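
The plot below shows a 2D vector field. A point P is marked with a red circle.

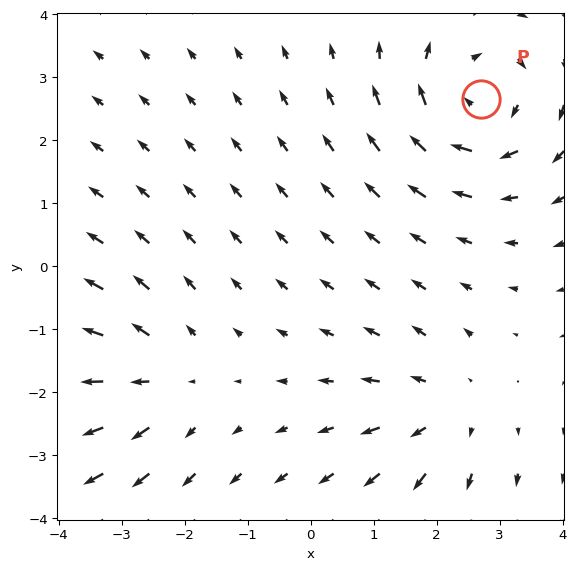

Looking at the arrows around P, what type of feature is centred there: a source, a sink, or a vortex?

vortex

At P (2.7, 2.7) the arrows circulate clockwise. Divergence ≈0, curl about -4 — near-zero divergence with nonzero curl is a vortex.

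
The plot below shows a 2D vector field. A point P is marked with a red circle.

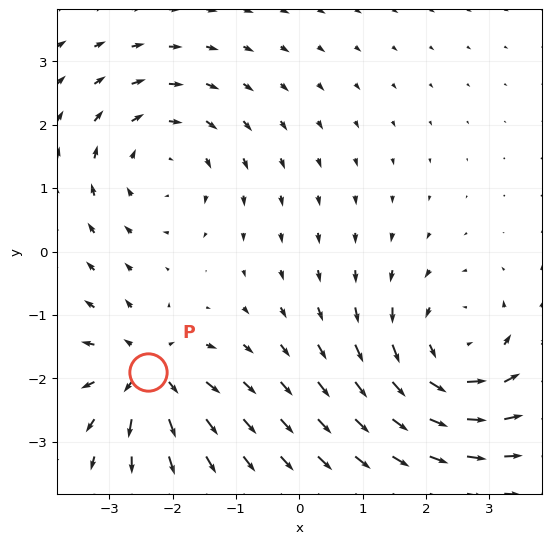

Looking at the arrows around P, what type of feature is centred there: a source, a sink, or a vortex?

At P (-2.4, -1.9) the arrows spread outward. Divergence about +5, curl ≈0 — positive divergence with near-zero curl is a source.

source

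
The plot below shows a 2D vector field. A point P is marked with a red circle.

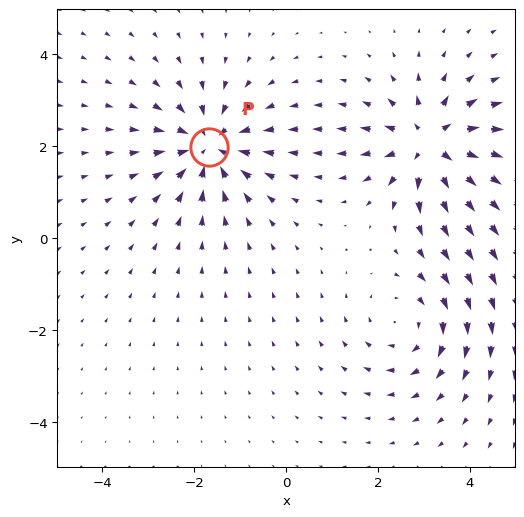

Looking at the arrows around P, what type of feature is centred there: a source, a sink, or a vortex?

sink

At P (-1.7, 2.0) the arrows converge inward. Divergence about -5, curl ≈0 — negative divergence with near-zero curl is a sink.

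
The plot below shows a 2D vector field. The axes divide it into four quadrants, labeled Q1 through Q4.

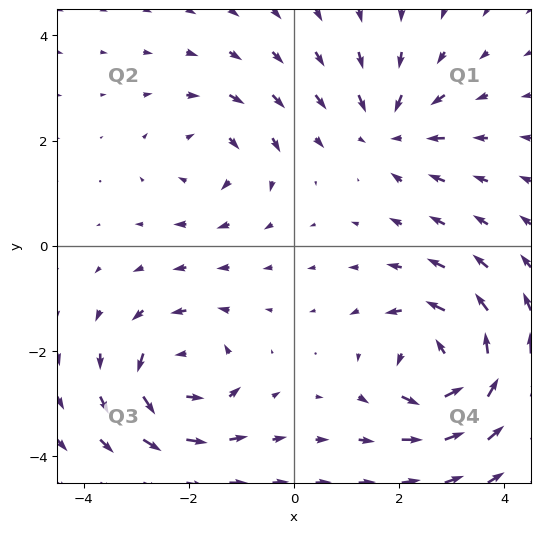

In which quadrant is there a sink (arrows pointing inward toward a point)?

Q1

The sink sits at approximately (1.8, 2.2), which lies in quadrant Q1. The divergence there is about -4, negative as expected for a sink.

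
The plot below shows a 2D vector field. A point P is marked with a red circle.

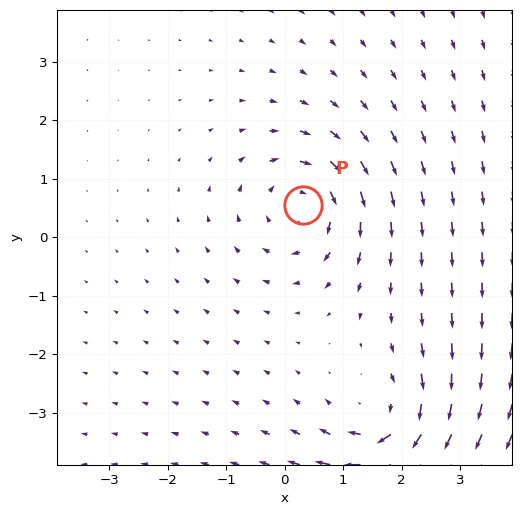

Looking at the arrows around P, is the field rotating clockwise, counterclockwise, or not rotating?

Near P at (0.3, 0.5) the arrows circulate clockwise. The curl (z-component) there is about -4; negative curl means clockwise rotation.

clockwise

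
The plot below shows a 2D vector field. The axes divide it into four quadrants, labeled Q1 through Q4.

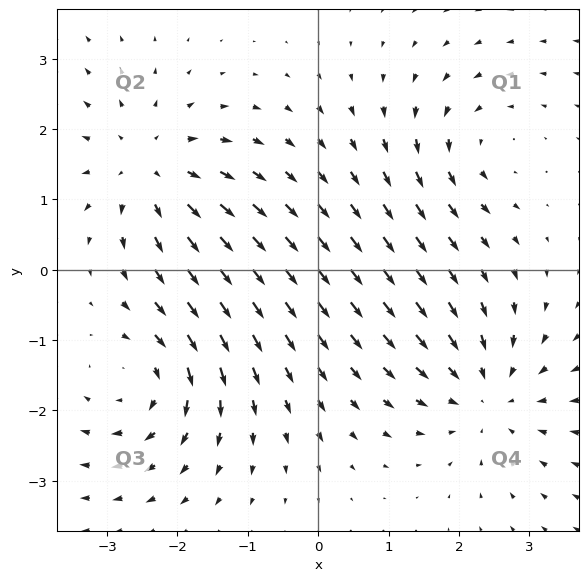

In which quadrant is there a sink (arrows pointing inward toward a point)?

Q4

The sink sits at approximately (2.4, -1.8), which lies in quadrant Q4. The divergence there is about -5, negative as expected for a sink.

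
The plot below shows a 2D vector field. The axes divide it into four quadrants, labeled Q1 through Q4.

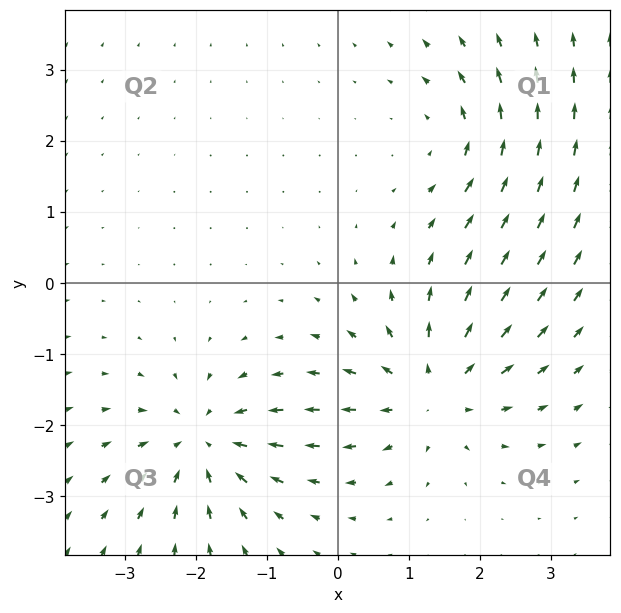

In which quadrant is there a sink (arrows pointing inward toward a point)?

Q3

The sink sits at approximately (-1.9, -2.2), which lies in quadrant Q3. The divergence there is about -4, negative as expected for a sink.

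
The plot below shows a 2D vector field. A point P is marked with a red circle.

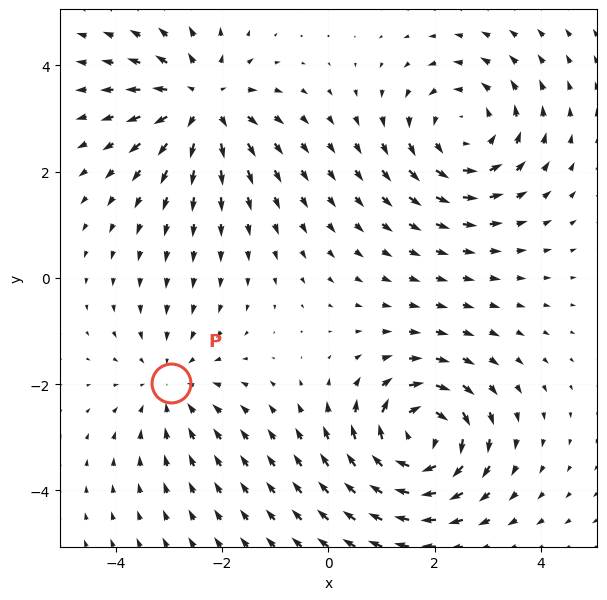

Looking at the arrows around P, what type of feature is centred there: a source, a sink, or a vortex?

At P (-3.0, -2.0) the arrows converge inward. Divergence about -2, curl ≈0 — negative divergence with near-zero curl is a sink.

sink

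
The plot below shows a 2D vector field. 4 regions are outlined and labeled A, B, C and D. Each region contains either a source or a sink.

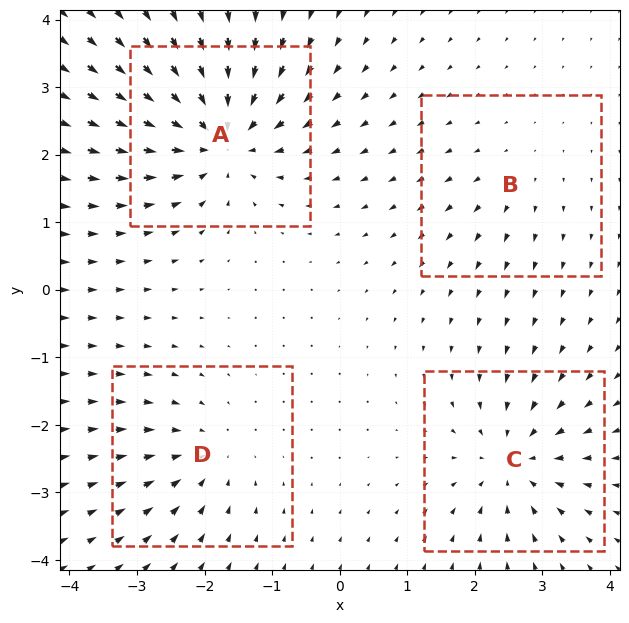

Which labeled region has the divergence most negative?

A

Divergence at each region's feature centre — A: about -7, B: about +2, C: about -5, D: about -4. Region A is most negative.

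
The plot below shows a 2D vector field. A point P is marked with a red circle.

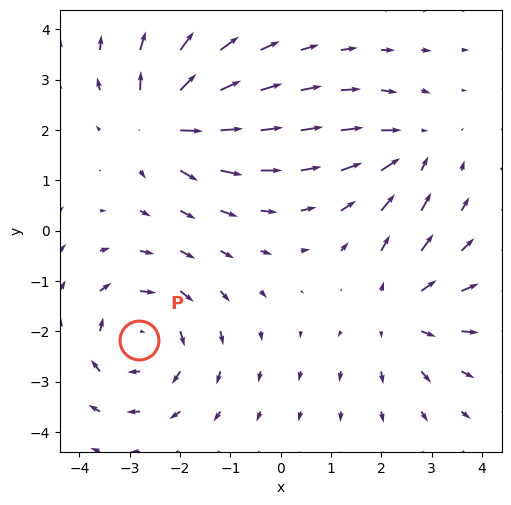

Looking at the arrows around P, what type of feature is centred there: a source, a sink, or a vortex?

vortex

At P (-2.8, -2.2) the arrows circulate clockwise. Divergence ≈0, curl about -3 — near-zero divergence with nonzero curl is a vortex.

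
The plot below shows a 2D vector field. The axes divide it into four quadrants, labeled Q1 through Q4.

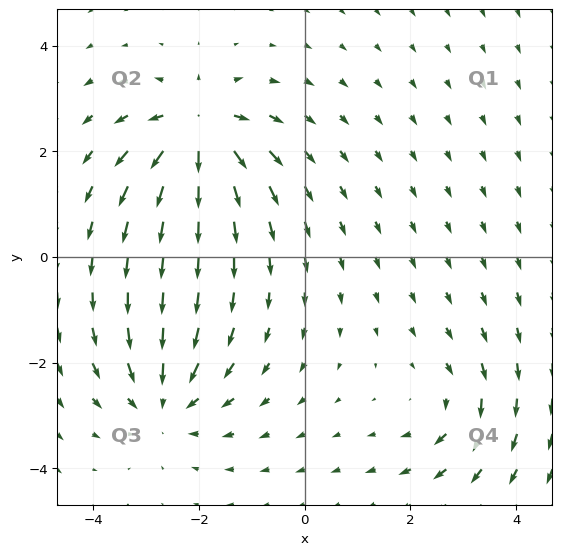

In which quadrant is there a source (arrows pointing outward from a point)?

Q2

The source sits at approximately (-2.0, 2.4), which lies in quadrant Q2. The divergence there is about +6, positive as expected for a source.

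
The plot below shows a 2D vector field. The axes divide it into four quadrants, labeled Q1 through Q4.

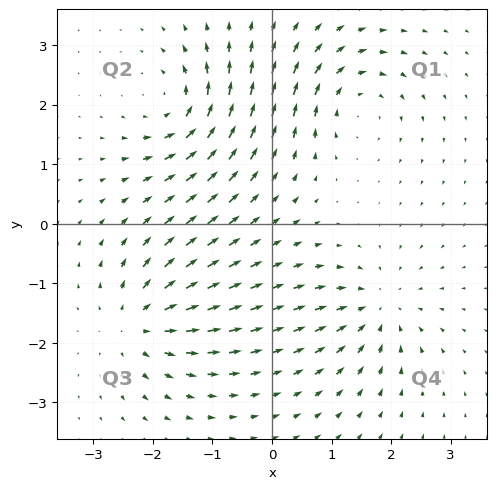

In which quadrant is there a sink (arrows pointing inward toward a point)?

The sink sits at approximately (1.8, -1.4), which lies in quadrant Q4. The divergence there is about -5, negative as expected for a sink.

Q4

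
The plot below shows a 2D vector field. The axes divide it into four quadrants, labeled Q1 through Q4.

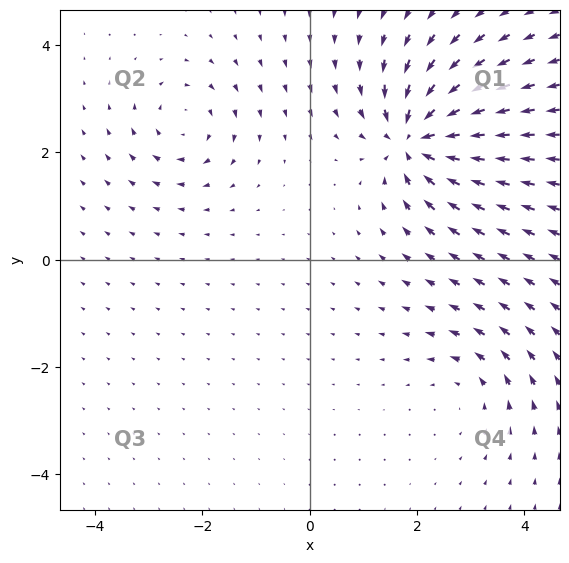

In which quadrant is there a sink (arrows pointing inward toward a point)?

Q1

The sink sits at approximately (2.0, 2.2), which lies in quadrant Q1. The divergence there is about -7, negative as expected for a sink.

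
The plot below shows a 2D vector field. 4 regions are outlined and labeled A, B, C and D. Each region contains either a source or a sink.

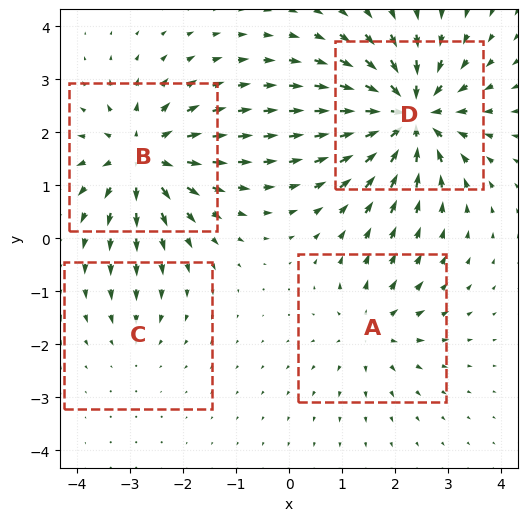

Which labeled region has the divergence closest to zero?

C

Divergence at each region's feature centre — A: about +4, B: about +7, C: about -2, D: about -8. Region C is closest to zero.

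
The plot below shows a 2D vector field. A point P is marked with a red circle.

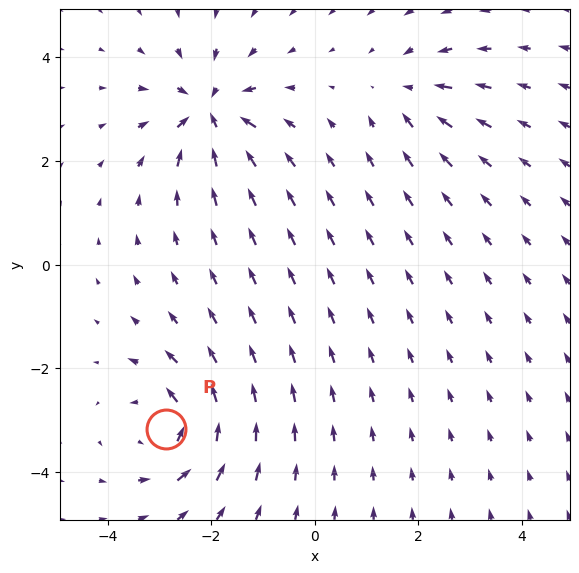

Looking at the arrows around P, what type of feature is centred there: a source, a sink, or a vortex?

At P (-2.9, -3.2) the arrows circulate counterclockwise. Divergence ≈0, curl about +5 — near-zero divergence with nonzero curl is a vortex.

vortex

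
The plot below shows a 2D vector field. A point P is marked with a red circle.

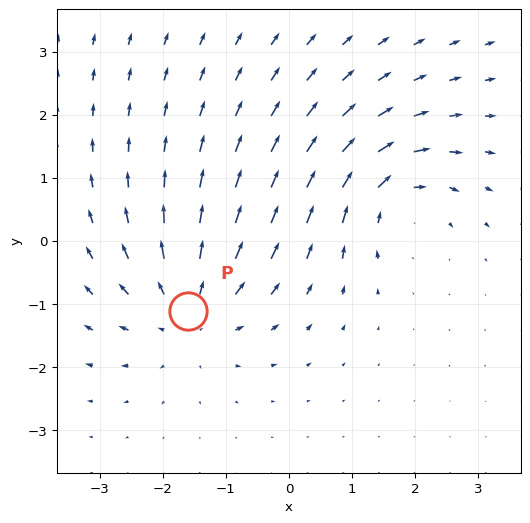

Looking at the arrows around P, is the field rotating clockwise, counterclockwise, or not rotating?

not rotating

Near P at (-1.6, -1.1) the arrows show no circulation. The curl there is ≈0.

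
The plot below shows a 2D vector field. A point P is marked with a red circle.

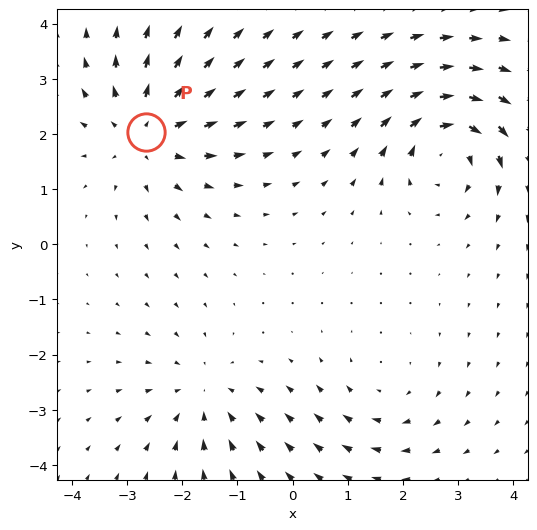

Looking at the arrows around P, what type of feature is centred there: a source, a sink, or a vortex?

At P (-2.7, 2.0) the arrows spread outward. Divergence about +5, curl ≈0 — positive divergence with near-zero curl is a source.

source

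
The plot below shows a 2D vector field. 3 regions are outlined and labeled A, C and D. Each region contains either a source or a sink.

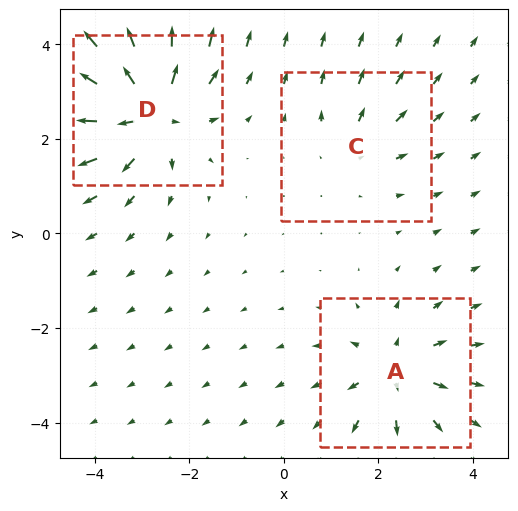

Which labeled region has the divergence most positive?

Divergence at each region's feature centre — A: about +4, C: about +2, D: about +5. Region D is most positive.

D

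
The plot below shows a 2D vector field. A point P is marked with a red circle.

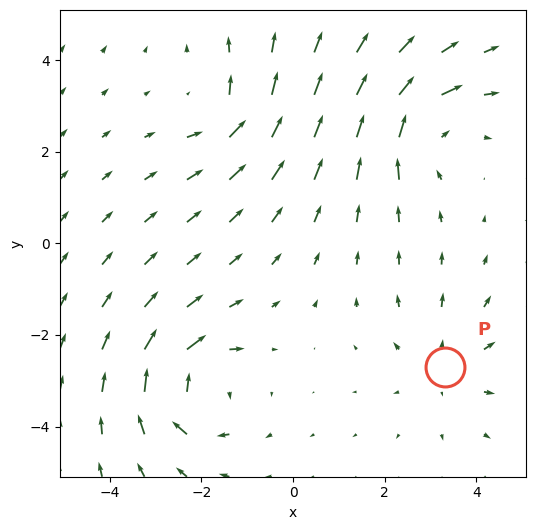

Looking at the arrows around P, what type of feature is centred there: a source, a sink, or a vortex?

source

At P (3.3, -2.7) the arrows spread outward. Divergence about +2, curl ≈0 — positive divergence with near-zero curl is a source.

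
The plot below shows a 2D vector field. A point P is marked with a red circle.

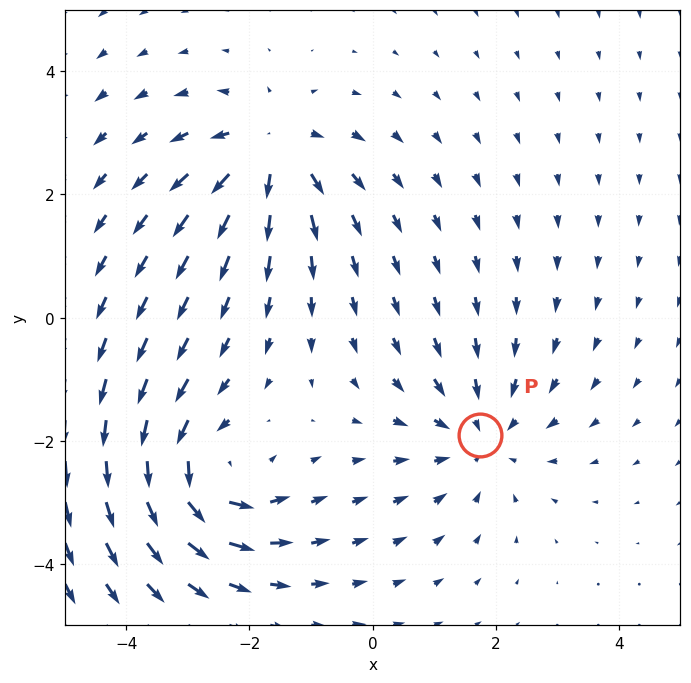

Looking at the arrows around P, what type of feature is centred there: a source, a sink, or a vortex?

sink

At P (1.7, -1.9) the arrows converge inward. Divergence about -3, curl ≈0 — negative divergence with near-zero curl is a sink.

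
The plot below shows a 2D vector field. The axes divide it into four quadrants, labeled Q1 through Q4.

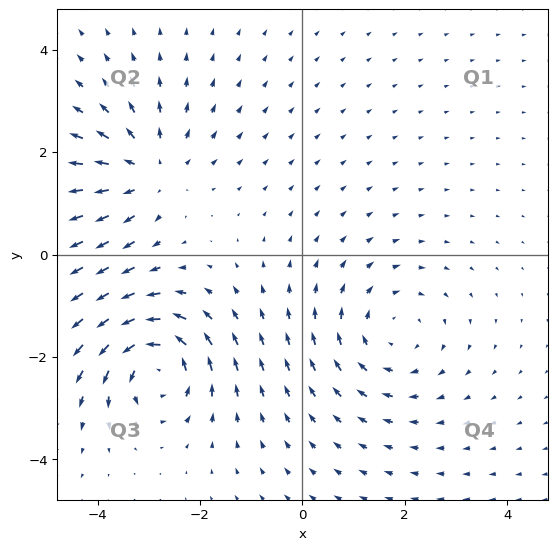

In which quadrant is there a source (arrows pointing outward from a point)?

The source sits at approximately (-3.0, 1.6), which lies in quadrant Q2. The divergence there is about +4, positive as expected for a source.

Q2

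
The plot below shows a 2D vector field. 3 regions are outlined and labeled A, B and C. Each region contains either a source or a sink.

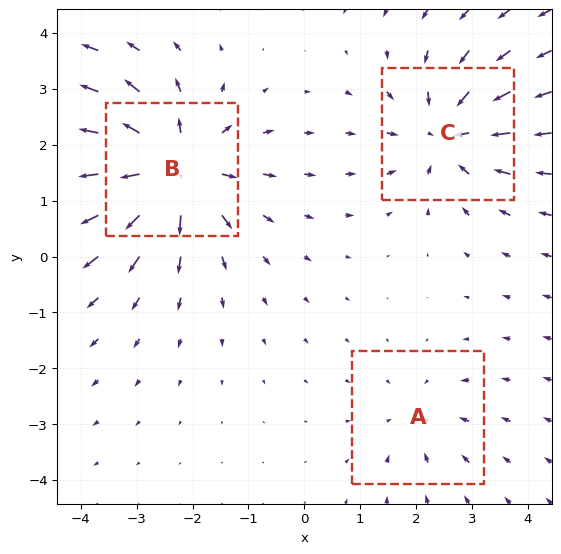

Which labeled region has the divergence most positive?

Divergence at each region's feature centre — A: about -2, B: about +5, C: about -4. Region B is most positive.

B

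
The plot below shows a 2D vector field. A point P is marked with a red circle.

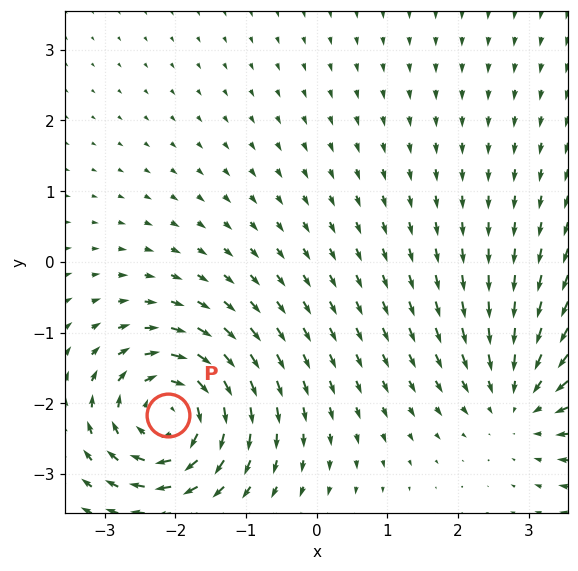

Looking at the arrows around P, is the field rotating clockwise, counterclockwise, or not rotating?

clockwise

Near P at (-2.1, -2.2) the arrows circulate clockwise. The curl (z-component) there is about -5; negative curl means clockwise rotation.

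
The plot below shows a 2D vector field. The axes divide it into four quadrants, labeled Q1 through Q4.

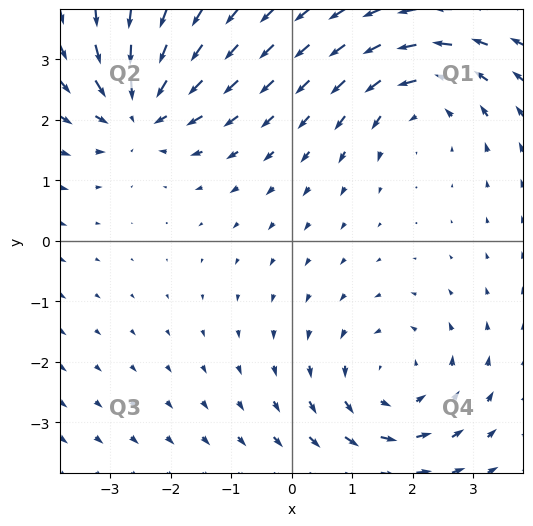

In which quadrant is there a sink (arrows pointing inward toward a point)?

The sink sits at approximately (-2.5, 2.2), which lies in quadrant Q2. The divergence there is about -4, negative as expected for a sink.

Q2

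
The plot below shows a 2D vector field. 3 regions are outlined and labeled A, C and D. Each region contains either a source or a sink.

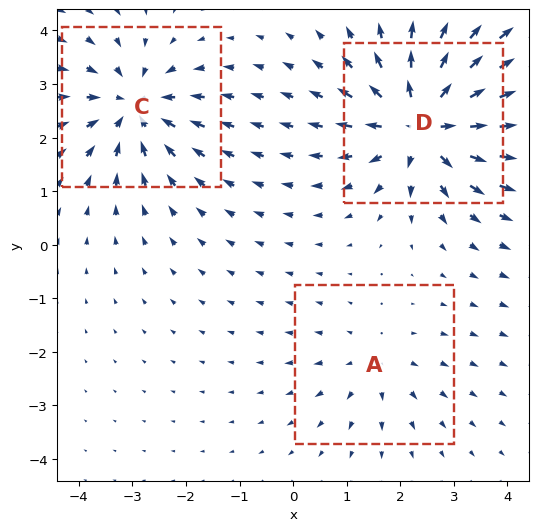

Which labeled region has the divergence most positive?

D

Divergence at each region's feature centre — A: about +2, C: about -4, D: about +5. Region D is most positive.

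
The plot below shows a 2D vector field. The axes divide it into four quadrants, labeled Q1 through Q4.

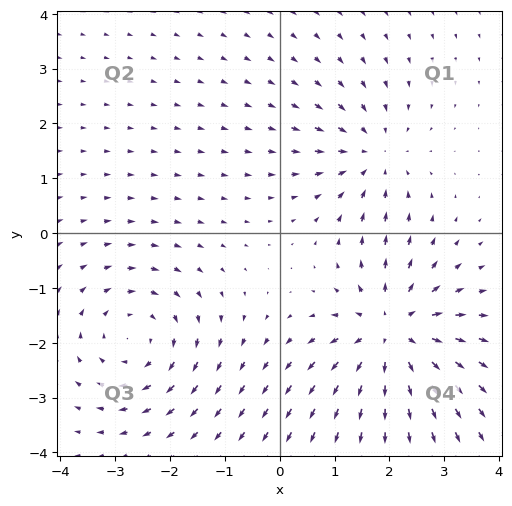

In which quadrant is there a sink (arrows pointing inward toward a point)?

Q1

The sink sits at approximately (1.7, 1.4), which lies in quadrant Q1. The divergence there is about -4, negative as expected for a sink.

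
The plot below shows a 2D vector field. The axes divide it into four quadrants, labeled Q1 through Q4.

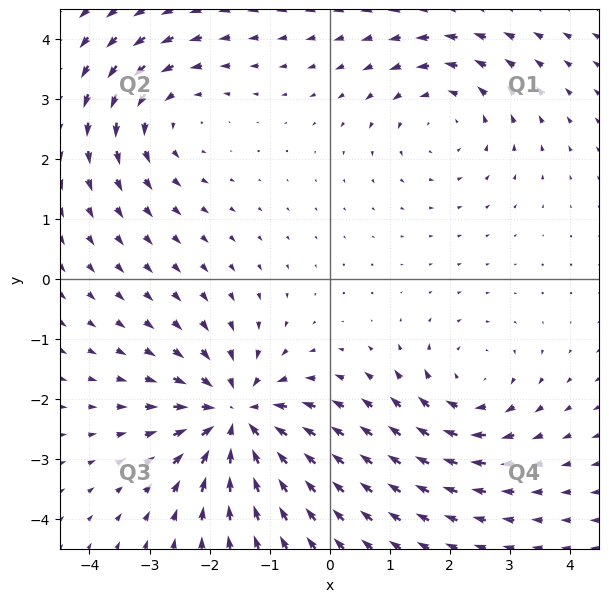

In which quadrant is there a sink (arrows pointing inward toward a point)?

The sink sits at approximately (-1.5, -2.3), which lies in quadrant Q3. The divergence there is about -5, negative as expected for a sink.

Q3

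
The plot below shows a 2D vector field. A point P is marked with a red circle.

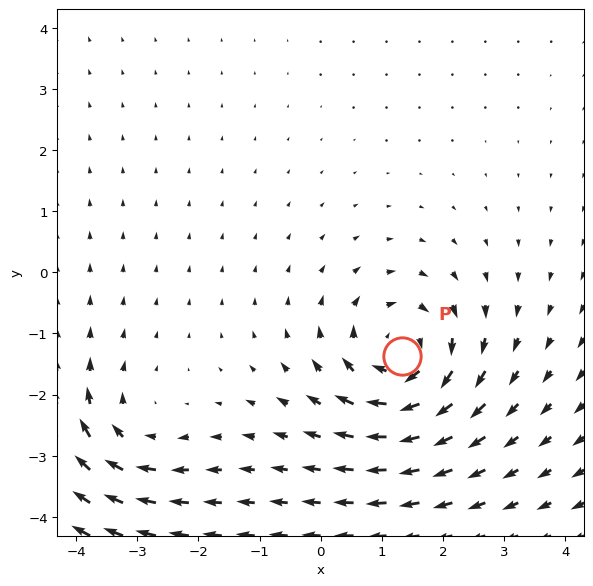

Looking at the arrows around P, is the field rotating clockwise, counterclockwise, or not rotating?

clockwise

Near P at (1.3, -1.4) the arrows circulate clockwise. The curl (z-component) there is about -5; negative curl means clockwise rotation.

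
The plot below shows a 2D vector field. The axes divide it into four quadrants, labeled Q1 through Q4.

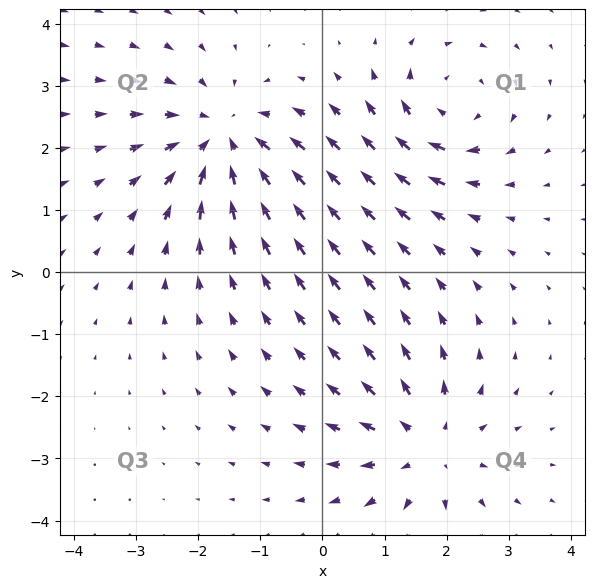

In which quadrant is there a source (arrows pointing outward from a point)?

The source sits at approximately (1.7, -2.8), which lies in quadrant Q4. The divergence there is about +4, positive as expected for a source.

Q4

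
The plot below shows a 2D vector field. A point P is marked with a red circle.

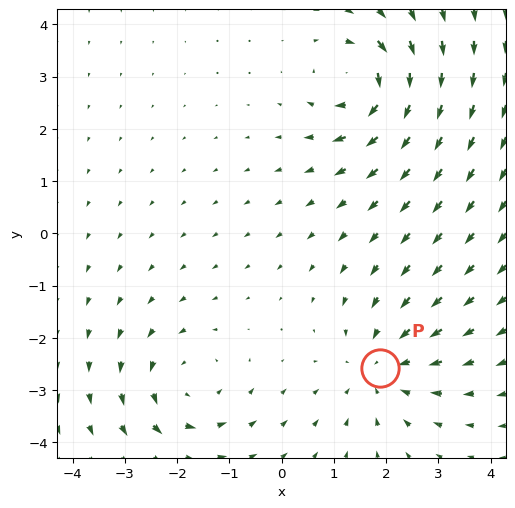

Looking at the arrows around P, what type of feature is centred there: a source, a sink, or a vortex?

At P (1.9, -2.6) the arrows converge inward. Divergence about -4, curl ≈0 — negative divergence with near-zero curl is a sink.

sink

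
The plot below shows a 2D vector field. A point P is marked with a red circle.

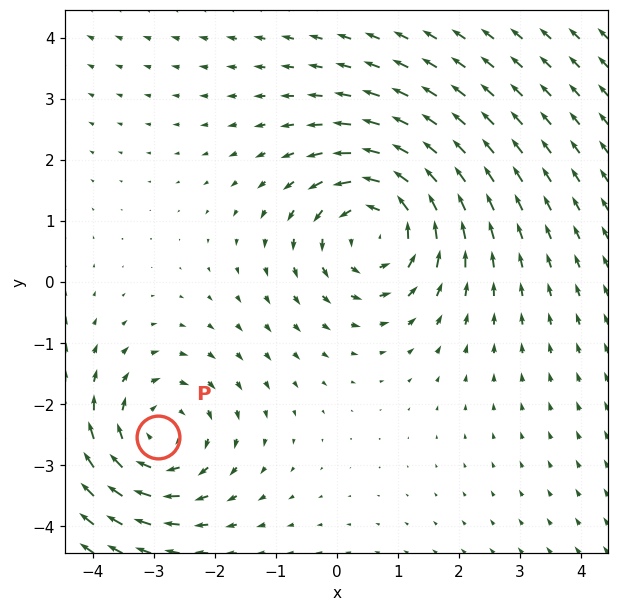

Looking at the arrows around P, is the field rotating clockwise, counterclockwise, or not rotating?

clockwise

Near P at (-2.9, -2.5) the arrows circulate clockwise. The curl (z-component) there is about -3; negative curl means clockwise rotation.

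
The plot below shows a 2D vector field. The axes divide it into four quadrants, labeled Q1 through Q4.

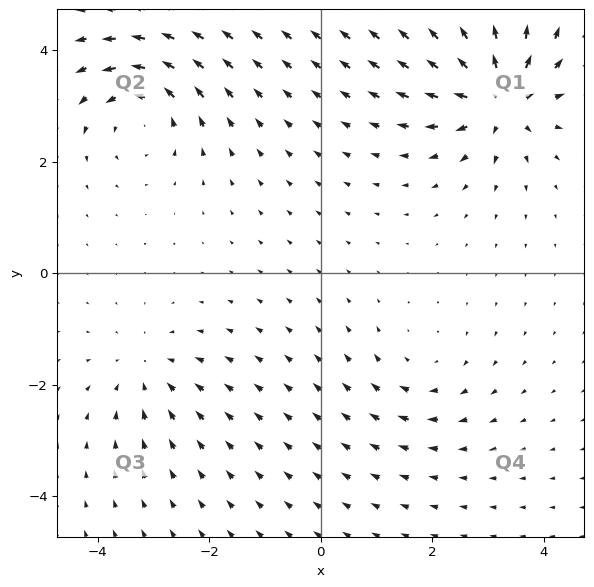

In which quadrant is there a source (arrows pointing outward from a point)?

The source sits at approximately (3.2, 3.2), which lies in quadrant Q1. The divergence there is about +7, positive as expected for a source.

Q1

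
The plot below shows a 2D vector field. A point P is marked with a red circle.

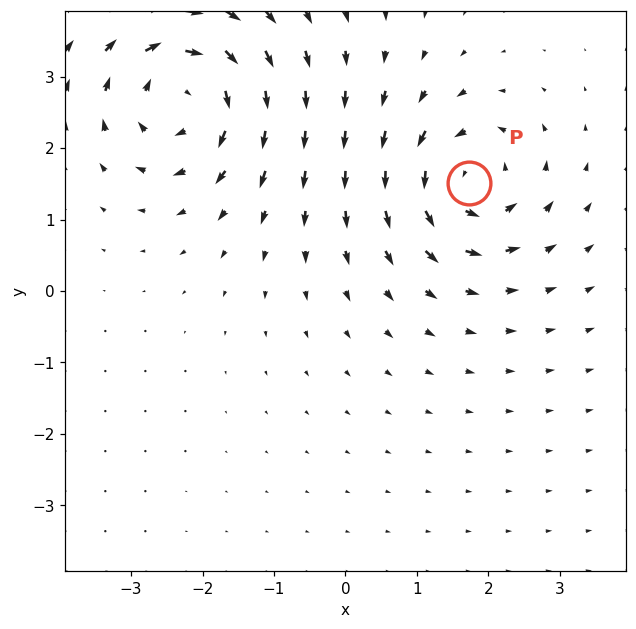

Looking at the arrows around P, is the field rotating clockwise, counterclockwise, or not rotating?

counterclockwise

Near P at (1.7, 1.5) the arrows circulate counterclockwise. The curl (z-component) there is about +4; positive curl means counterclockwise rotation.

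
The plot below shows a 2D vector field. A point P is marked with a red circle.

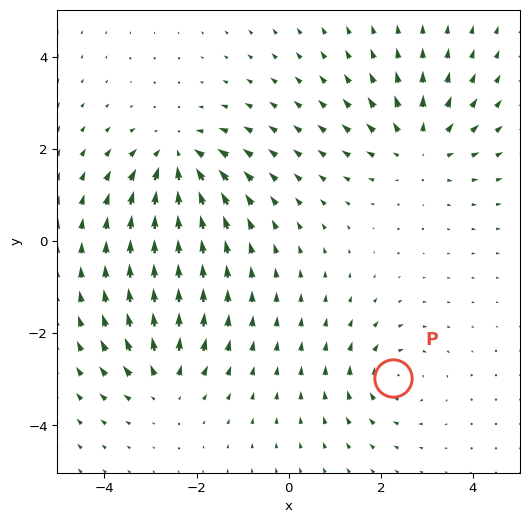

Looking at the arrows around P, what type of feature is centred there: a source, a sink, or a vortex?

At P (2.3, -3.0) the arrows circulate clockwise. Divergence ≈0, curl about -4 — near-zero divergence with nonzero curl is a vortex.

vortex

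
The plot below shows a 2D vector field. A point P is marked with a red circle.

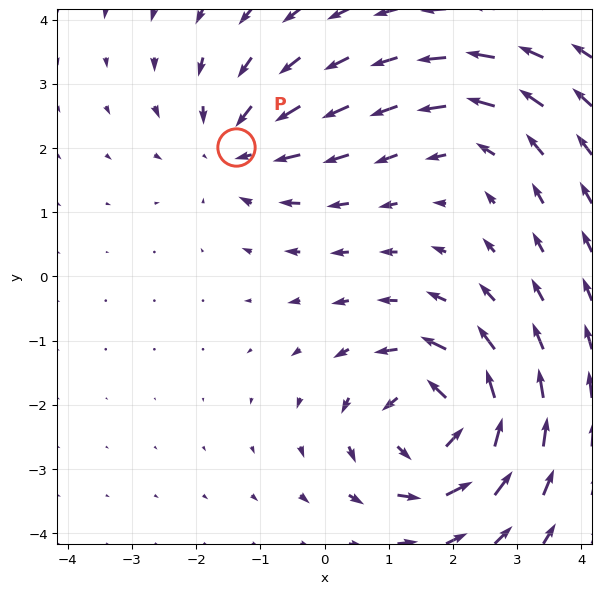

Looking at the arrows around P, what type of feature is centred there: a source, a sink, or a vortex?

At P (-1.4, 2.0) the arrows converge inward. Divergence about -3, curl ≈0 — negative divergence with near-zero curl is a sink.

sink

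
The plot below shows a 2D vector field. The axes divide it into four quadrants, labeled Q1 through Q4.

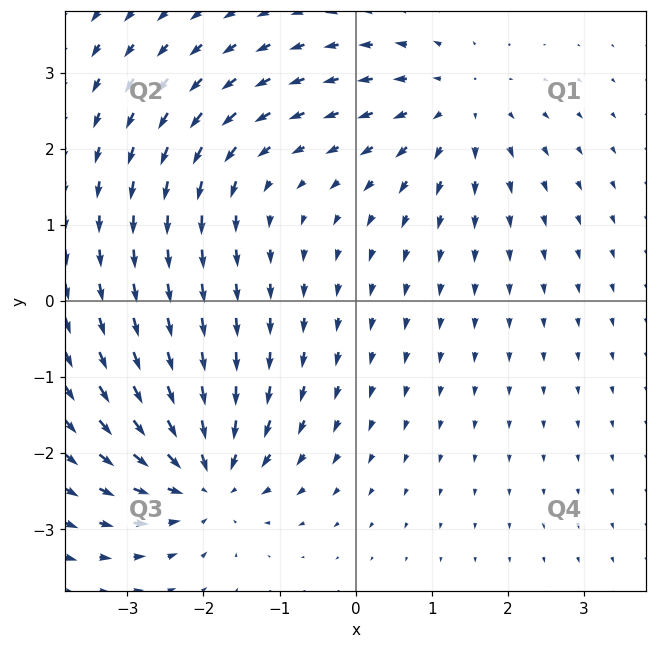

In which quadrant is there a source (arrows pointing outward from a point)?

Q1

The source sits at approximately (1.3, 2.6), which lies in quadrant Q1. The divergence there is about +4, positive as expected for a source.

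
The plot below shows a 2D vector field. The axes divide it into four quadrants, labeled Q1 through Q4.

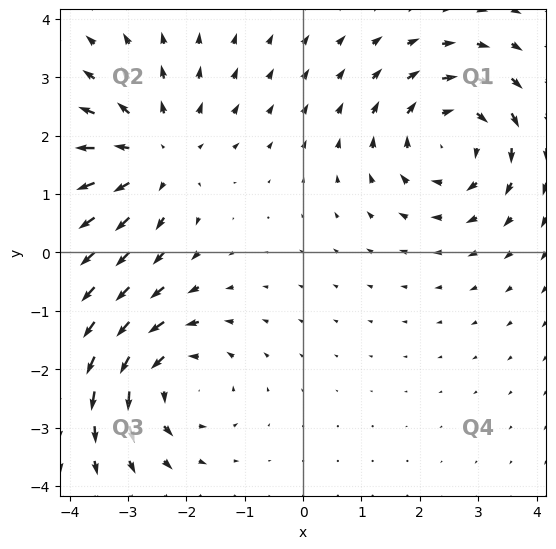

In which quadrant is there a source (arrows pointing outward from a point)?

Q2

The source sits at approximately (-2.5, 1.7), which lies in quadrant Q2. The divergence there is about +2, positive as expected for a source.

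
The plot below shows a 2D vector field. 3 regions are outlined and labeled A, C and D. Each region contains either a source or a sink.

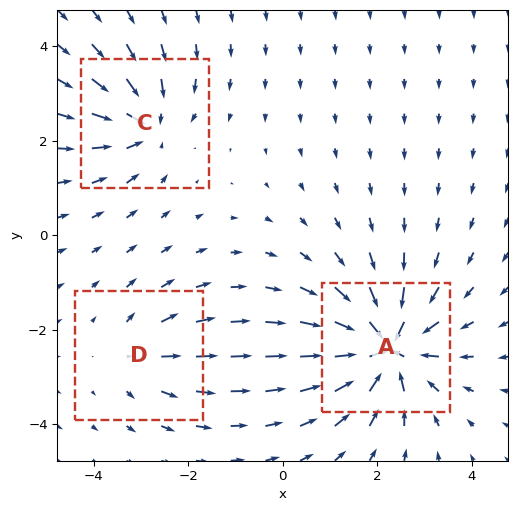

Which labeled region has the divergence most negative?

Divergence at each region's feature centre — A: about -7, C: about -4, D: about +3. Region A is most negative.

A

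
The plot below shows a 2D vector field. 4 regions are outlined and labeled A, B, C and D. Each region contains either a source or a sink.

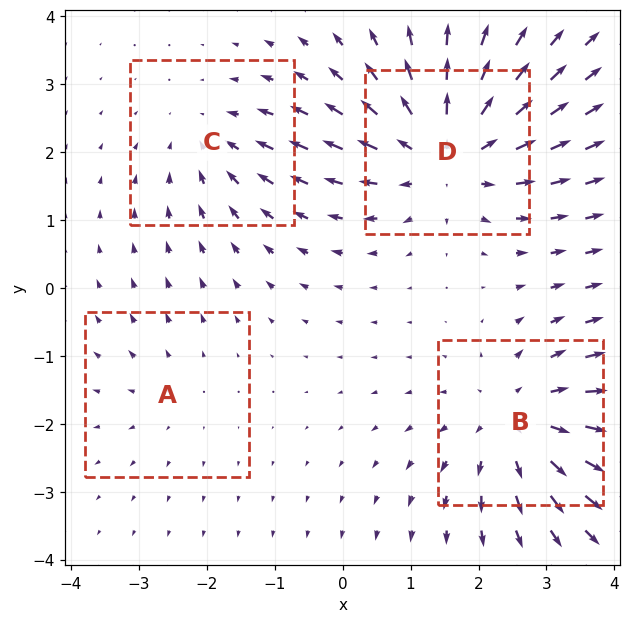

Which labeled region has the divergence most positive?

D

Divergence at each region's feature centre — A: about +2, B: about +5, C: about -3, D: about +6. Region D is most positive.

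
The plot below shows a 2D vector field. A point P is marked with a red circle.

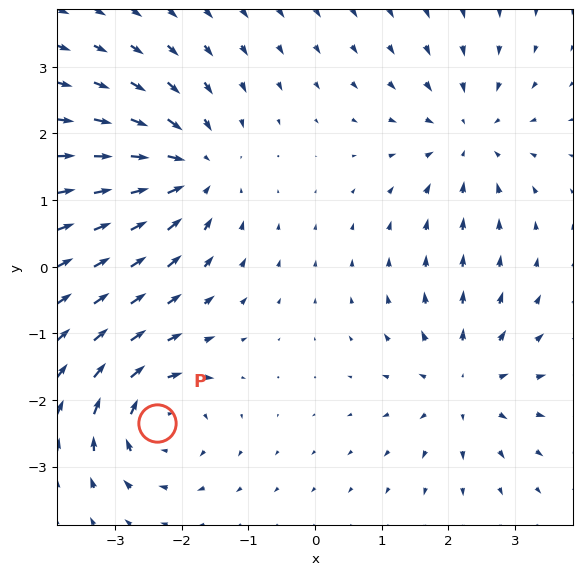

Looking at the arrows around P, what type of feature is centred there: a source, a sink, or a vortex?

At P (-2.4, -2.3) the arrows circulate clockwise. Divergence ≈0, curl about -5 — near-zero divergence with nonzero curl is a vortex.

vortex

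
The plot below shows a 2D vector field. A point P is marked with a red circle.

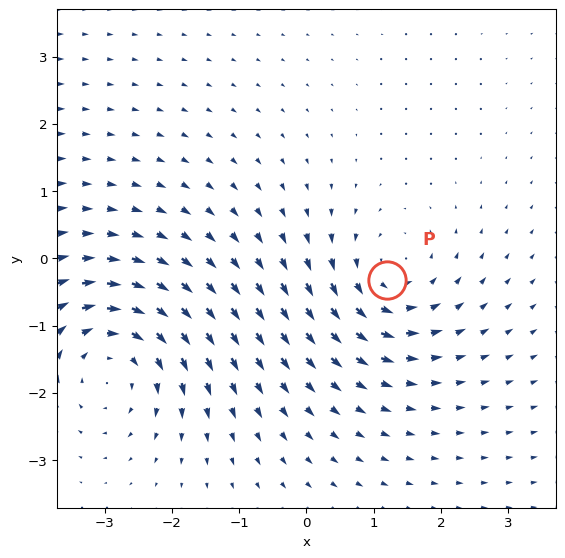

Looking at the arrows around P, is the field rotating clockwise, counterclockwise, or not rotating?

Near P at (1.2, -0.3) the arrows circulate counterclockwise. The curl (z-component) there is about +4; positive curl means counterclockwise rotation.

counterclockwise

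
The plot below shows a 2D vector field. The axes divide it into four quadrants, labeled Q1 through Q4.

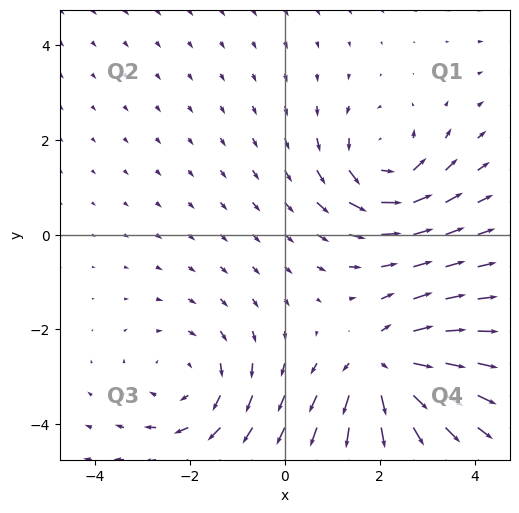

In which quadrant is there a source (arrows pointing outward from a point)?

Q4

The source sits at approximately (2.1, -2.8), which lies in quadrant Q4. The divergence there is about +5, positive as expected for a source.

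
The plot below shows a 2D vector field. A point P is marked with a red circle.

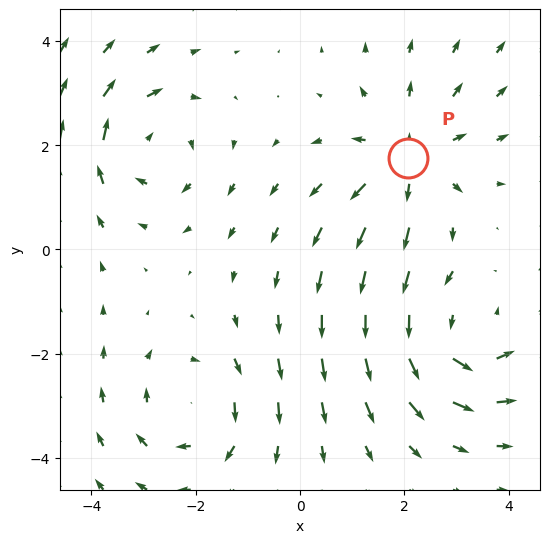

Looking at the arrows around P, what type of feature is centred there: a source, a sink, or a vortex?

source

At P (2.1, 1.8) the arrows spread outward. Divergence about +4, curl ≈0 — positive divergence with near-zero curl is a source.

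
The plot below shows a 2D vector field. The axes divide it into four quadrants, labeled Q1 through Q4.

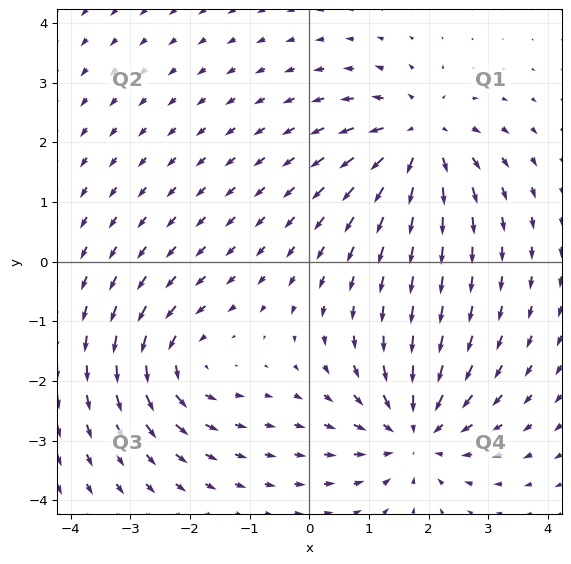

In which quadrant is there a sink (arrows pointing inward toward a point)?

Q4

The sink sits at approximately (1.8, -2.9), which lies in quadrant Q4. The divergence there is about -5, negative as expected for a sink.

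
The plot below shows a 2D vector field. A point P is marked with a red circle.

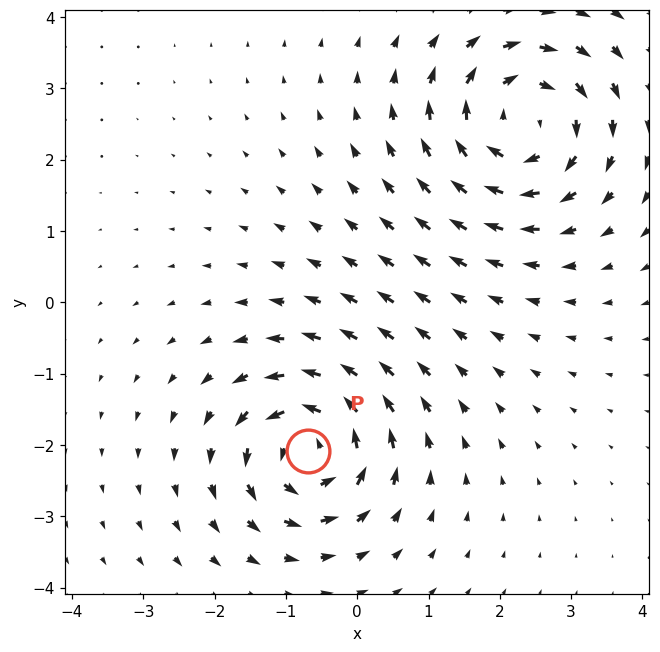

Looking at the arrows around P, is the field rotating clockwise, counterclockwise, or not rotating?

counterclockwise

Near P at (-0.7, -2.1) the arrows circulate counterclockwise. The curl (z-component) there is about +6; positive curl means counterclockwise rotation.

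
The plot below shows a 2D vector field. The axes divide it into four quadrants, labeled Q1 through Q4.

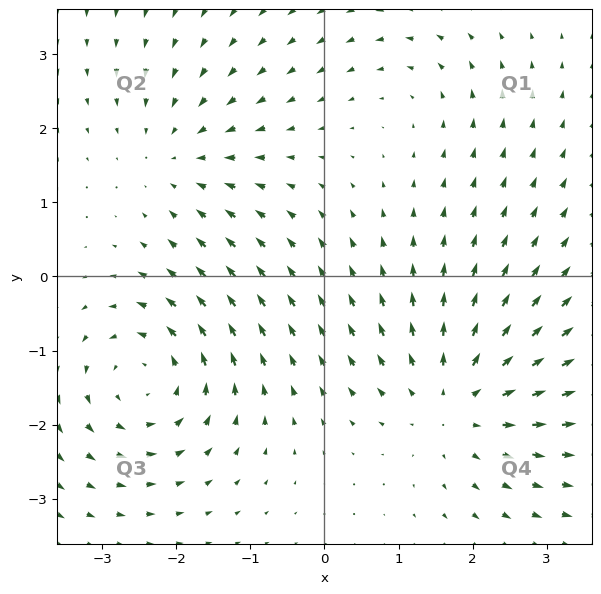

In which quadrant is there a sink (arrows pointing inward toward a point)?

Q2

The sink sits at approximately (-2.0, 1.6), which lies in quadrant Q2. The divergence there is about -3, negative as expected for a sink.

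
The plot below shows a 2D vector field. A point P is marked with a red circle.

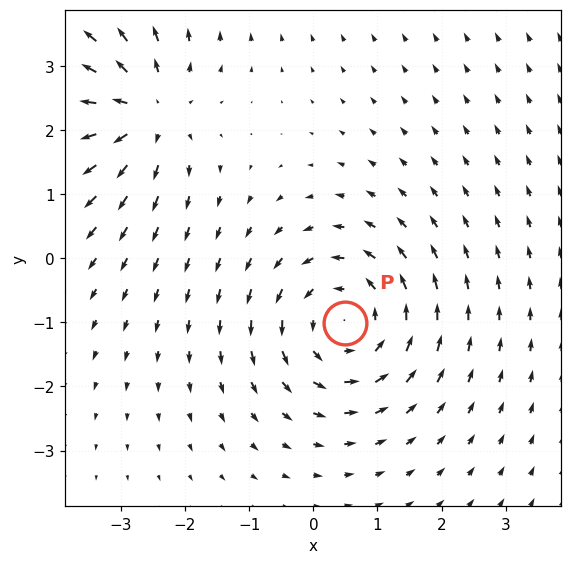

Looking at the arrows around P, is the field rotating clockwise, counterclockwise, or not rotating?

counterclockwise

Near P at (0.5, -1.0) the arrows circulate counterclockwise. The curl (z-component) there is about +4; positive curl means counterclockwise rotation.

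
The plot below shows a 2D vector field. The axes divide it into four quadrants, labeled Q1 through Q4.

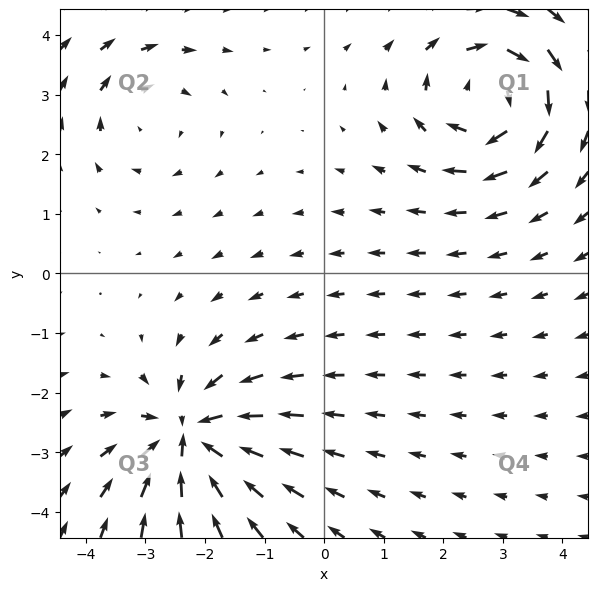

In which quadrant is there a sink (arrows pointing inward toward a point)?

Q3

The sink sits at approximately (-2.2, -2.8), which lies in quadrant Q3. The divergence there is about -6, negative as expected for a sink.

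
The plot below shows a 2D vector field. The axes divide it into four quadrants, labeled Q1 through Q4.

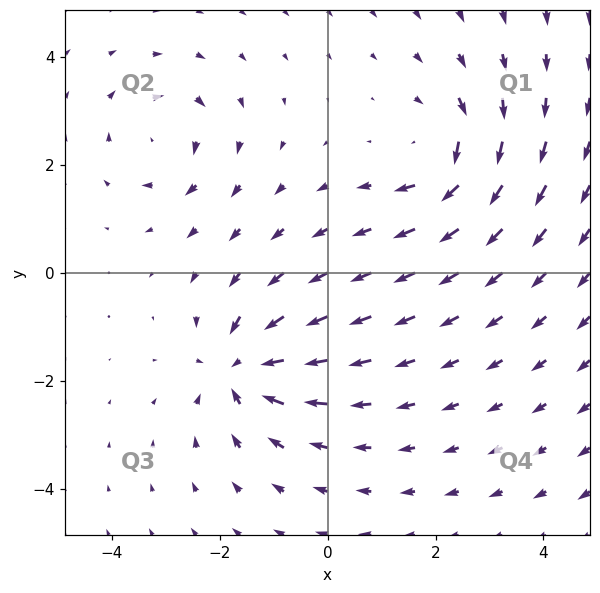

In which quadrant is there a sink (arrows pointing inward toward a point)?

Q3

The sink sits at approximately (-1.6, -1.8), which lies in quadrant Q3. The divergence there is about -6, negative as expected for a sink.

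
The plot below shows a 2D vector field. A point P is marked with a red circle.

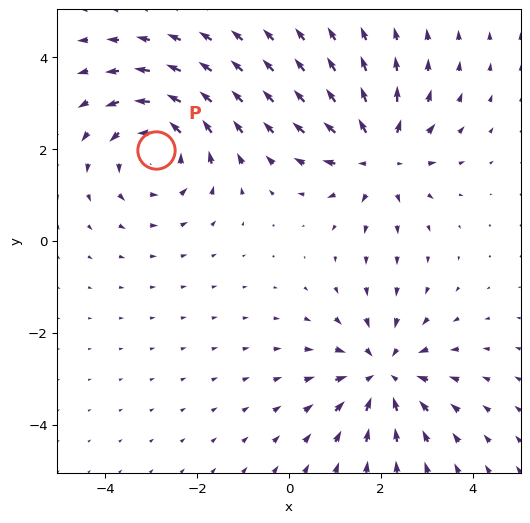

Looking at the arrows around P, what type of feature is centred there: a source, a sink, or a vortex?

vortex

At P (-2.9, 2.0) the arrows circulate counterclockwise. Divergence ≈0, curl about +4 — near-zero divergence with nonzero curl is a vortex.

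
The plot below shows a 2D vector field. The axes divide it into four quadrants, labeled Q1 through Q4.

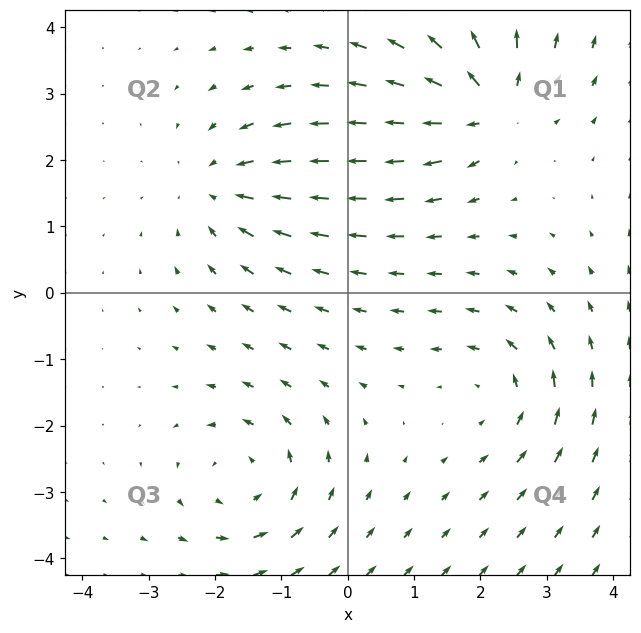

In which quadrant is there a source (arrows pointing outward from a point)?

Q1

The source sits at approximately (2.1, 2.8), which lies in quadrant Q1. The divergence there is about +6, positive as expected for a source.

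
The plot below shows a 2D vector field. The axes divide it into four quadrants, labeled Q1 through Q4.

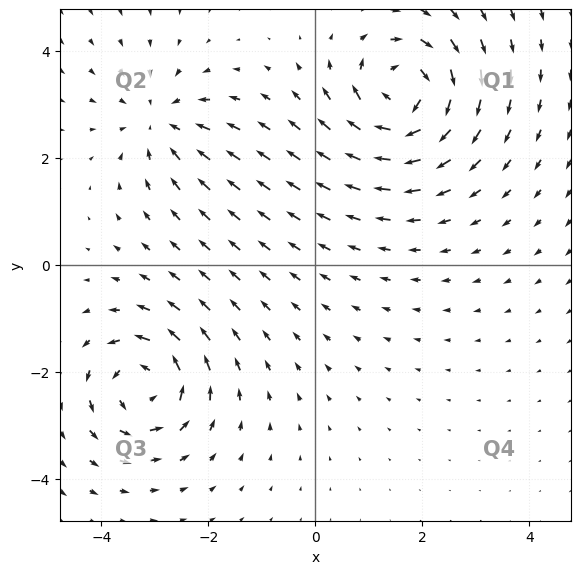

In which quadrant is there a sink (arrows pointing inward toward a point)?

The sink sits at approximately (-2.9, 2.7), which lies in quadrant Q2. The divergence there is about -3, negative as expected for a sink.

Q2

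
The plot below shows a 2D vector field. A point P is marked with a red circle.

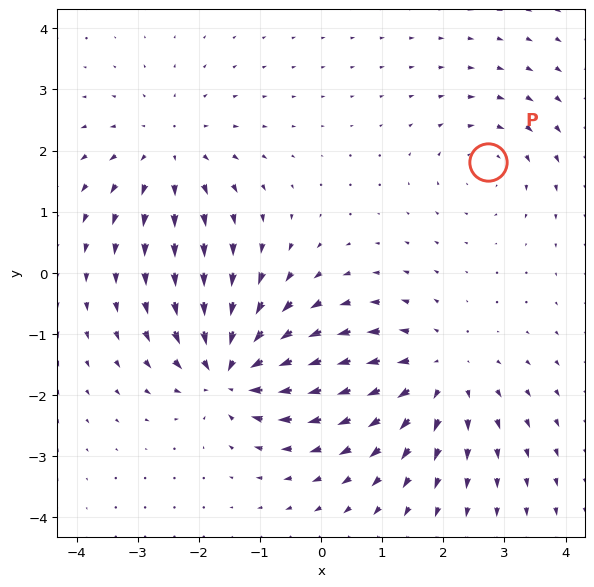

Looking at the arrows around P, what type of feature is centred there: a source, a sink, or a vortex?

vortex

At P (2.7, 1.8) the arrows circulate clockwise. Divergence ≈0, curl about -3 — near-zero divergence with nonzero curl is a vortex.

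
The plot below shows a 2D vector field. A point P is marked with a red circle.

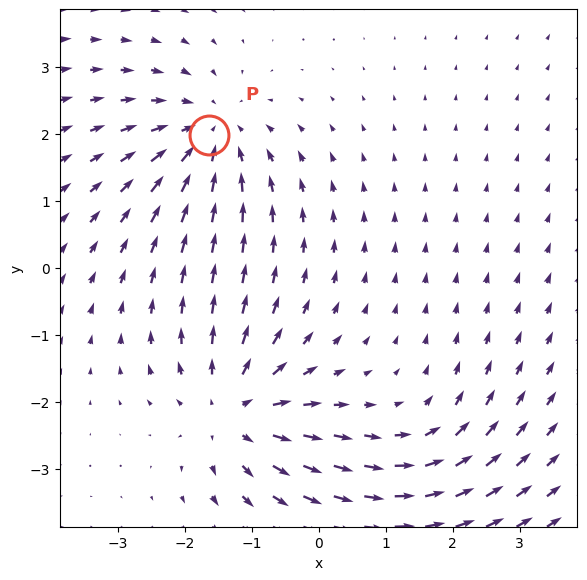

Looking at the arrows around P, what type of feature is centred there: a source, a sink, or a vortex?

At P (-1.6, 2.0) the arrows converge inward. Divergence about -4, curl ≈0 — negative divergence with near-zero curl is a sink.

sink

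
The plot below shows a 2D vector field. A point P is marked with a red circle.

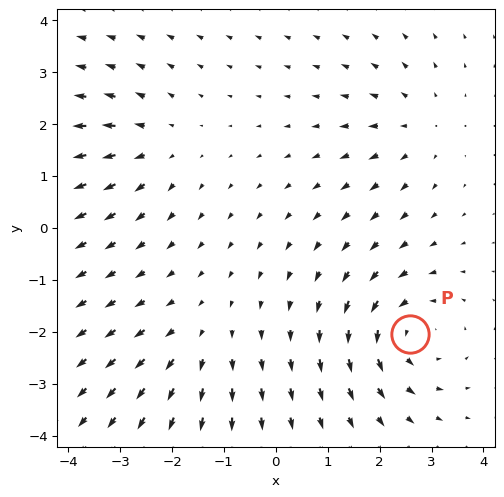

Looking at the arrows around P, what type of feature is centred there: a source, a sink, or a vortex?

vortex

At P (2.6, -2.0) the arrows circulate counterclockwise. Divergence ≈0, curl about +5 — near-zero divergence with nonzero curl is a vortex.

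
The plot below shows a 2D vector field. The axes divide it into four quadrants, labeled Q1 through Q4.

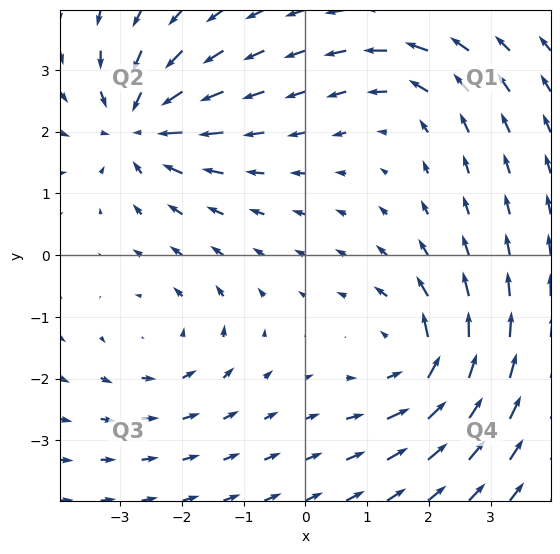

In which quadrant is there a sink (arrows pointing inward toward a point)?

The sink sits at approximately (-2.7, 2.1), which lies in quadrant Q2. The divergence there is about -6, negative as expected for a sink.

Q2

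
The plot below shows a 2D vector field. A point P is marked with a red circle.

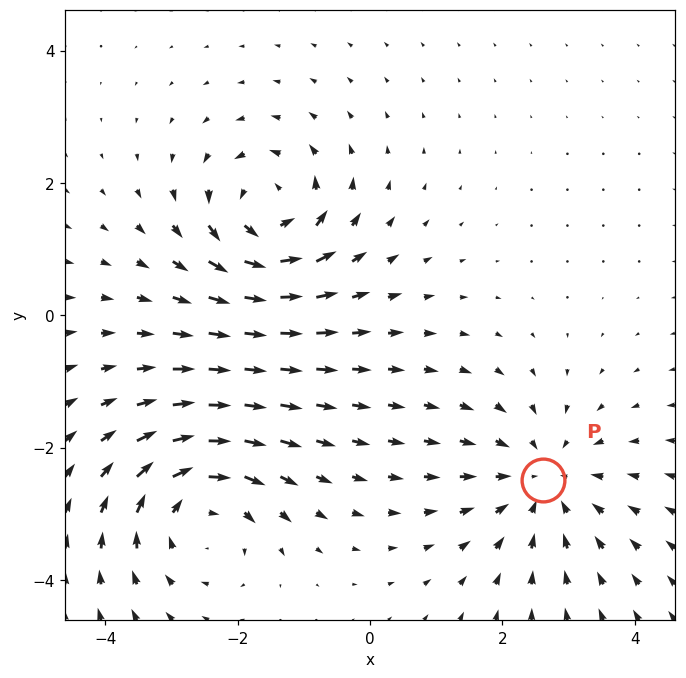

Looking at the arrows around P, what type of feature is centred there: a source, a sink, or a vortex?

At P (2.6, -2.5) the arrows converge inward. Divergence about -4, curl ≈0 — negative divergence with near-zero curl is a sink.

sink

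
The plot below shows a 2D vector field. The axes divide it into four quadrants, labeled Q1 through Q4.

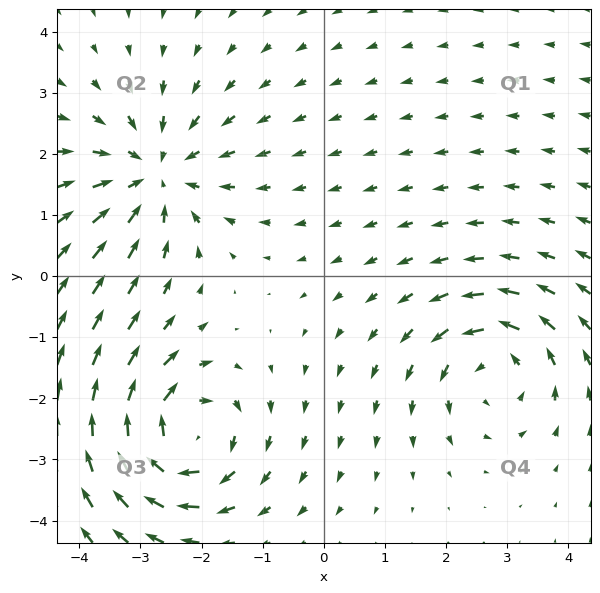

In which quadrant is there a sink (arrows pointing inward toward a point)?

Q2

The sink sits at approximately (-2.7, 1.7), which lies in quadrant Q2. The divergence there is about -5, negative as expected for a sink.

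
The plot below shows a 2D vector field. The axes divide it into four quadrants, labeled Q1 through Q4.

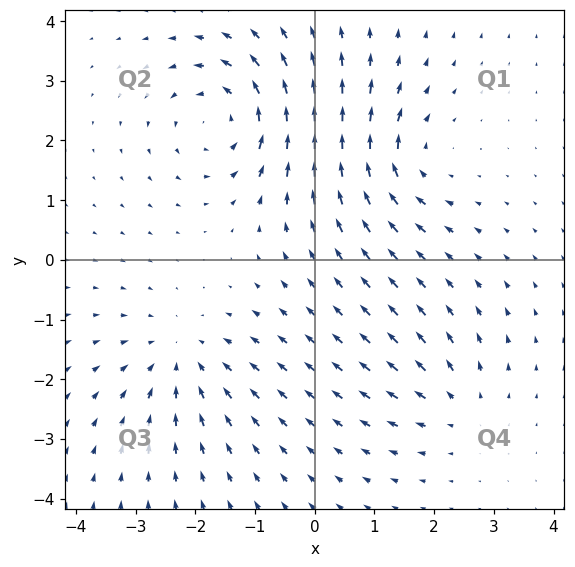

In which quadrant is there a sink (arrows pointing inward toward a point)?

The sink sits at approximately (-2.2, -1.6), which lies in quadrant Q3. The divergence there is about -4, negative as expected for a sink.

Q3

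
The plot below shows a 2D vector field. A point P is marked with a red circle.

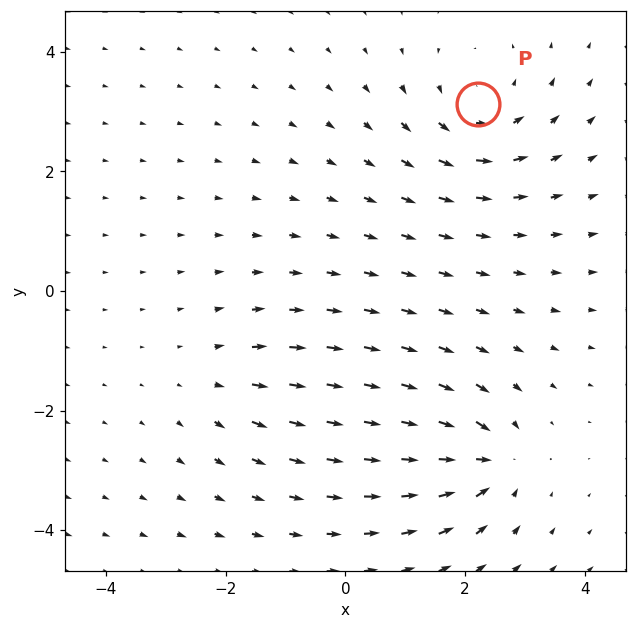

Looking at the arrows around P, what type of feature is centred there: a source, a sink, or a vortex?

At P (2.2, 3.1) the arrows circulate counterclockwise. Divergence ≈0, curl about +4 — near-zero divergence with nonzero curl is a vortex.

vortex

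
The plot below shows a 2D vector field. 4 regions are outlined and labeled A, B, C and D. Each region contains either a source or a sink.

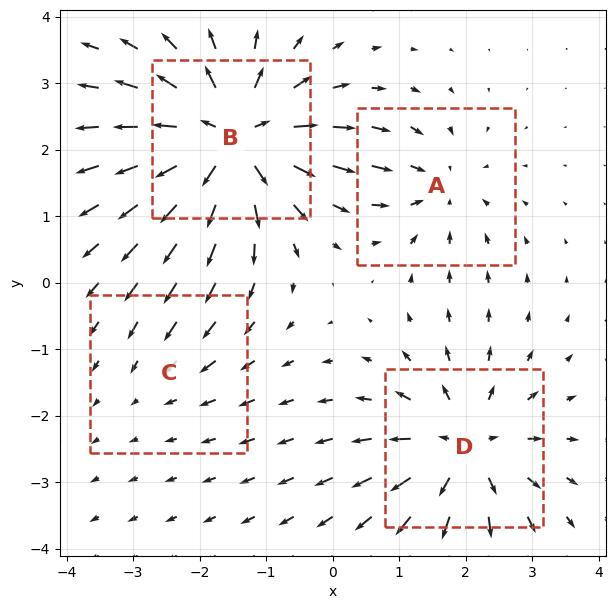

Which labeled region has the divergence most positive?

B

Divergence at each region's feature centre — A: about -4, B: about +9, C: about -2, D: about +6. Region B is most positive.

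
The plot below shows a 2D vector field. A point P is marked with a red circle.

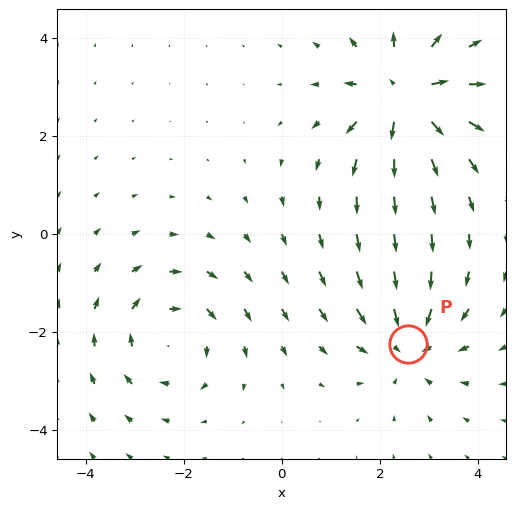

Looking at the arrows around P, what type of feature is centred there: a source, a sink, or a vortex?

At P (2.6, -2.2) the arrows converge inward. Divergence about -3, curl ≈0 — negative divergence with near-zero curl is a sink.

sink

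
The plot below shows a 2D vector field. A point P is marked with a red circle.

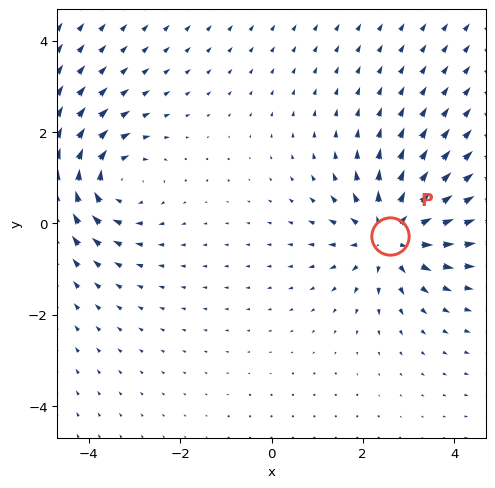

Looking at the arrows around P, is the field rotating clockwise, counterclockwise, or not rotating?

Near P at (2.6, -0.3) the arrows show no circulation. The curl there is ≈0.

not rotating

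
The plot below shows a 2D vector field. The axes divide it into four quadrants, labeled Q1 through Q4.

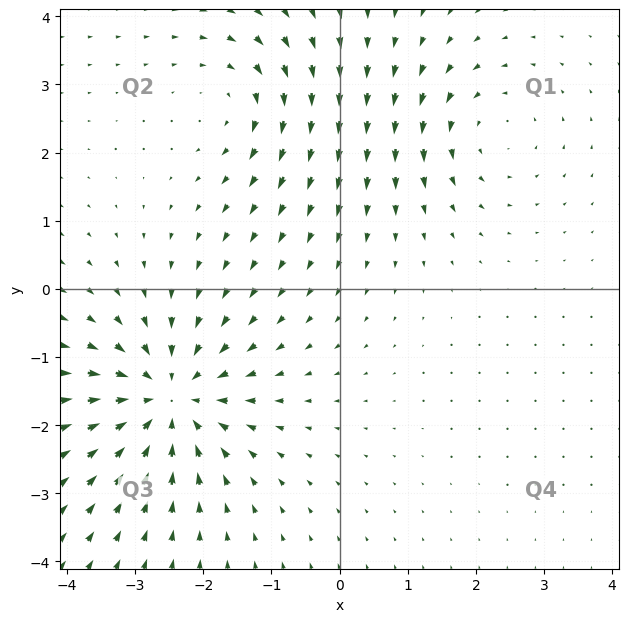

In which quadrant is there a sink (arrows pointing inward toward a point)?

Q3

The sink sits at approximately (-2.5, -1.6), which lies in quadrant Q3. The divergence there is about -5, negative as expected for a sink.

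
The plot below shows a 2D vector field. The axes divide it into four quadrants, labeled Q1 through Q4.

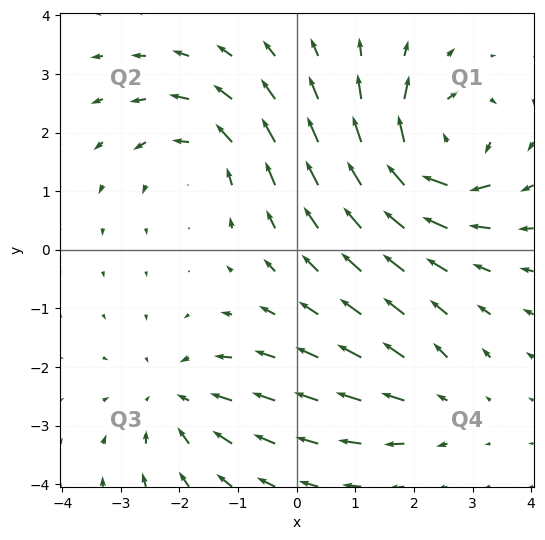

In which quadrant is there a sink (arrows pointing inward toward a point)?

Q3

The sink sits at approximately (-2.0, -2.5), which lies in quadrant Q3. The divergence there is about -3, negative as expected for a sink.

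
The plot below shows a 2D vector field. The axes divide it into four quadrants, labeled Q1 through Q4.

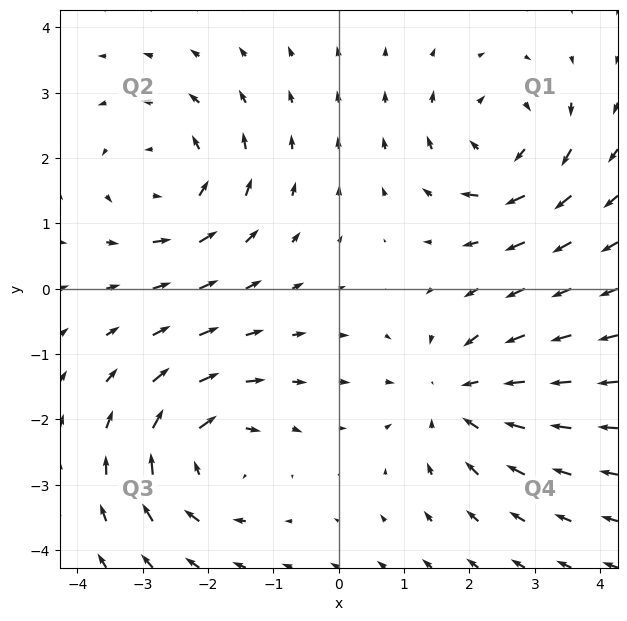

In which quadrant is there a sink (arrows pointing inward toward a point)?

The sink sits at approximately (1.8, -1.6), which lies in quadrant Q4. The divergence there is about -4, negative as expected for a sink.

Q4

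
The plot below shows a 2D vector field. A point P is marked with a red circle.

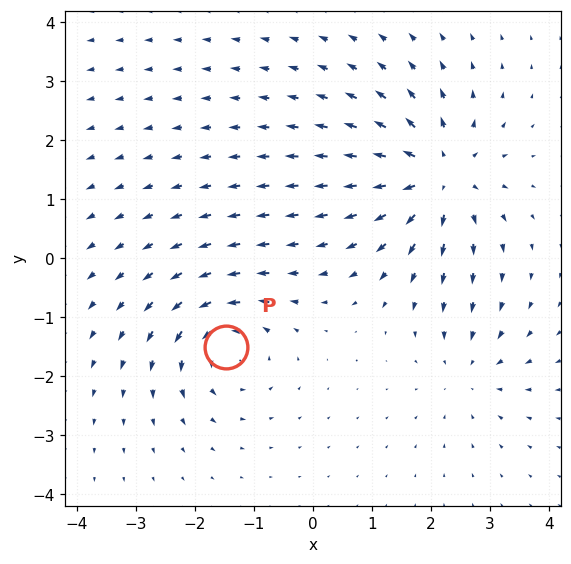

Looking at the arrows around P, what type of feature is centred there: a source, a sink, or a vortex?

At P (-1.5, -1.5) the arrows circulate counterclockwise. Divergence ≈0, curl about +5 — near-zero divergence with nonzero curl is a vortex.

vortex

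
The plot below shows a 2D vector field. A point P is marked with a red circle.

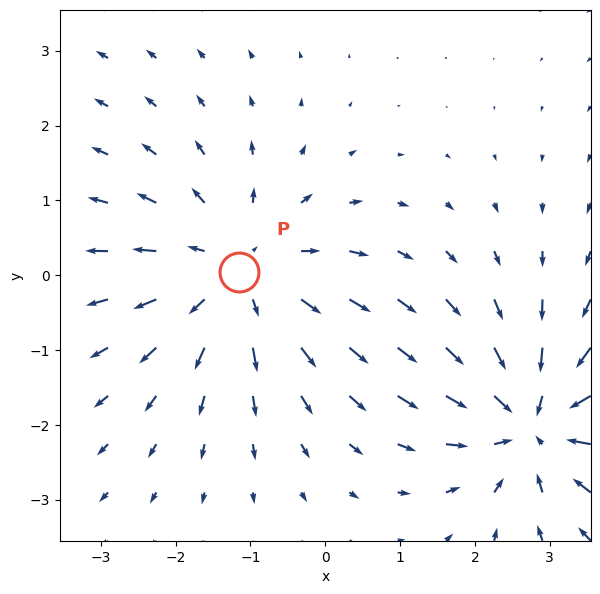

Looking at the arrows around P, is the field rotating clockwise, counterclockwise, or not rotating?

Near P at (-1.1, 0.0) the arrows show no circulation. The curl there is ≈0.

not rotating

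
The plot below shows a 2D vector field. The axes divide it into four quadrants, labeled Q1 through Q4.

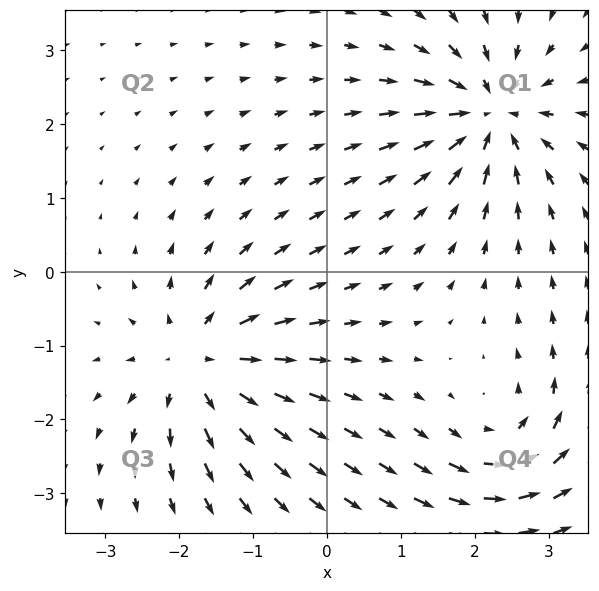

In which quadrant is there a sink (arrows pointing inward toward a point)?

The sink sits at approximately (2.2, 2.1), which lies in quadrant Q1. The divergence there is about -7, negative as expected for a sink.

Q1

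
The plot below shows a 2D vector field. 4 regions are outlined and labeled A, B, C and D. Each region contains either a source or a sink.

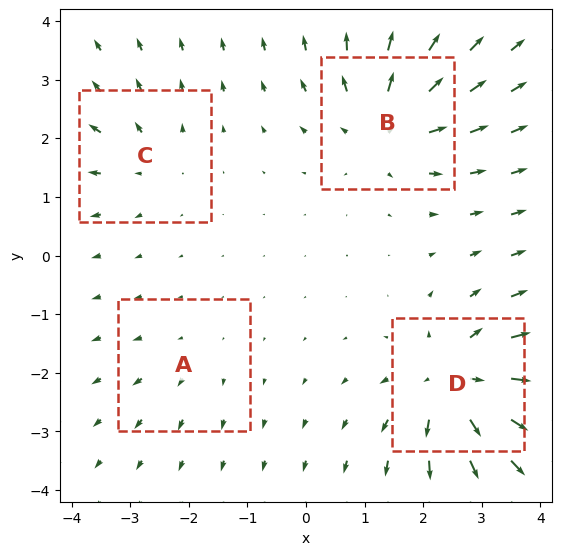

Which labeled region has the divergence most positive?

Divergence at each region's feature centre — A: about +2, B: about +6, C: about +3, D: about +7. Region D is most positive.

D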